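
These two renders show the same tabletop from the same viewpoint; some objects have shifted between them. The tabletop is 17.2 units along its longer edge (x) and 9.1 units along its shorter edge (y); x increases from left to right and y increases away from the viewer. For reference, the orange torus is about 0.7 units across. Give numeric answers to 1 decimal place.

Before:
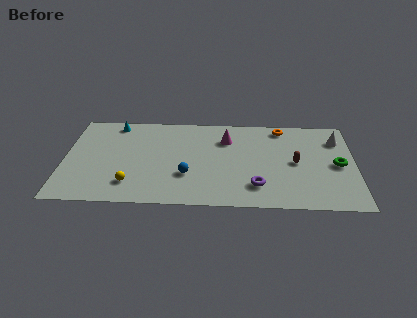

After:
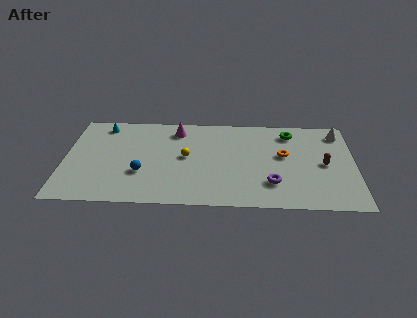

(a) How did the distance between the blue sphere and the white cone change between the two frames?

+2.8

They were about 9.7 units apart before and 12.5 after — 2.8 units further apart.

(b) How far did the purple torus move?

0.9

The purple torus was near (11.4, 2.1) before and (12.3, 2.4) after, so it travelled √(0.9² + 0.3²) ≈ 0.9 units.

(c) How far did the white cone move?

0.7

The white cone moved from about (16.2, 6.9) to (16.3, 7.6), a distance of √(0.1² + 0.7²) ≈ 0.7.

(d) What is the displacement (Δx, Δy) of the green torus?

(-2.8, 3.1)

The green torus started near (16.2, 4.4) and ended near (13.4, 7.5).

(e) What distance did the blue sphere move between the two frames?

2.7

The blue sphere was near (7.3, 3.0) before and (4.6, 3.1) after, so it travelled √(2.7² + 0.1²) ≈ 2.7 units.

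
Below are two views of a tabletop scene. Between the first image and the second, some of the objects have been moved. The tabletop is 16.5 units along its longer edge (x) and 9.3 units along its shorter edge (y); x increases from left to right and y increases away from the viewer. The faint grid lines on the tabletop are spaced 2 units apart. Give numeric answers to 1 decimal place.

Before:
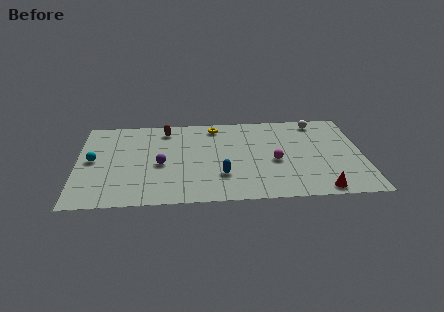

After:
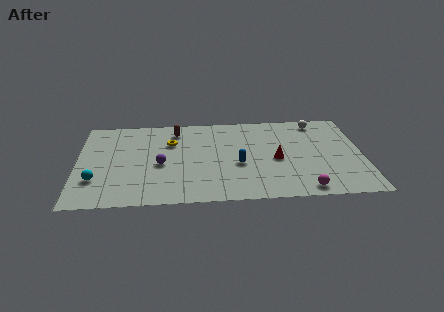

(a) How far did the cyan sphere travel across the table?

2.1

From (0.9, 4.8) to (1.1, 2.7), the cyan sphere covered √(0.2² + 2.1²) ≈ 2.1 units.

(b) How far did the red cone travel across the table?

4.1

From (13.9, 0.9) to (11.5, 4.2), the red cone covered √(2.4² + 3.3²) ≈ 4.1 units.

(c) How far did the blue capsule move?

1.5

From (8.3, 2.7) to (9.3, 3.8), the blue capsule covered √(1.0² + 1.1²) ≈ 1.5 units.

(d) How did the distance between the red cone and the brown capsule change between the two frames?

-4.4

They were about 11.2 units apart before and 6.8 after — 4.4 units closer together.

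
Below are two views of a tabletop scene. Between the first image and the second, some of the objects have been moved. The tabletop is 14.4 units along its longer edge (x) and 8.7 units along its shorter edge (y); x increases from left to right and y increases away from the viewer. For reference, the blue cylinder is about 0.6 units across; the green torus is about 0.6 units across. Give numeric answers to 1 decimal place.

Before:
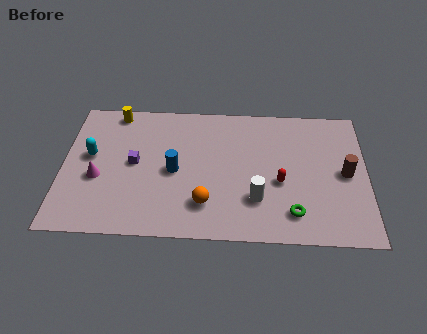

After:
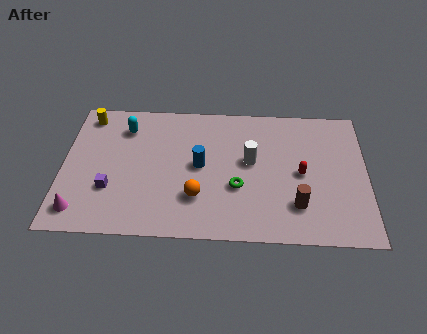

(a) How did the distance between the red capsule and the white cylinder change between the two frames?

+0.9

They were about 1.6 units apart before and 2.5 after — 0.9 units further apart.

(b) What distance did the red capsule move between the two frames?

1.2

The red capsule was near (10.3, 3.6) before and (11.3, 4.2) after, so it travelled √(1.0² + 0.6²) ≈ 1.2 units.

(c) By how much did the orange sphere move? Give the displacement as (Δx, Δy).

(-0.4, 0.4)

The orange sphere started near (6.8, 2.1) and ended near (6.4, 2.5).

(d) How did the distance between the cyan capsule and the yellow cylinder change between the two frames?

-1.2

The distance was about 3.1 in the first image and 1.9 in the second, so they moved 1.2 units closer together.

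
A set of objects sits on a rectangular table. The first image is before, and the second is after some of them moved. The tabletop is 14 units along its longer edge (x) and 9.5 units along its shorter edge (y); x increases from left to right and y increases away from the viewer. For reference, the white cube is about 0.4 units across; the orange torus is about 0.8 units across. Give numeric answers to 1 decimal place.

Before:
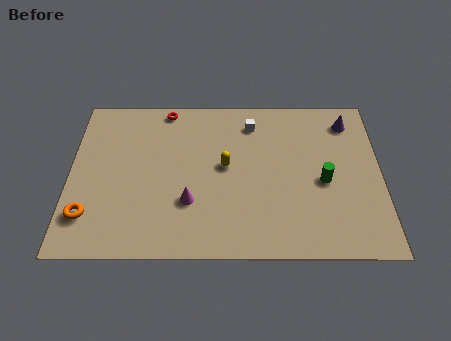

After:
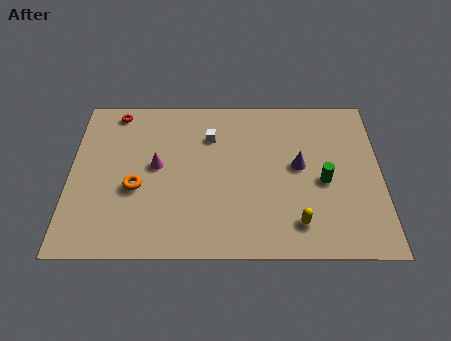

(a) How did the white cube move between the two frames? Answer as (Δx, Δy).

(-1.9, -0.8)

From the two frames, the white cube sits at roughly (8.2, 7.7) before and (6.3, 6.9) after.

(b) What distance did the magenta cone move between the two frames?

2.6

The magenta cone moved from about (5.4, 3.0) to (3.9, 5.1), a distance of √(1.5² + 2.1²) ≈ 2.6.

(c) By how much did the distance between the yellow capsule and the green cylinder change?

-1.8

Before: roughly 4.5 units apart; after: 2.7. That's 1.8 units closer together.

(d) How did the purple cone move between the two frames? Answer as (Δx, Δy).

(-2.3, -2.7)

From the two frames, the purple cone sits at roughly (12.6, 7.8) before and (10.3, 5.1) after.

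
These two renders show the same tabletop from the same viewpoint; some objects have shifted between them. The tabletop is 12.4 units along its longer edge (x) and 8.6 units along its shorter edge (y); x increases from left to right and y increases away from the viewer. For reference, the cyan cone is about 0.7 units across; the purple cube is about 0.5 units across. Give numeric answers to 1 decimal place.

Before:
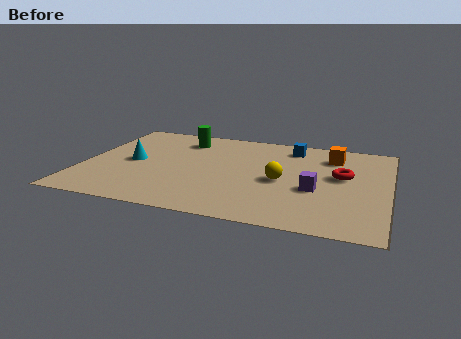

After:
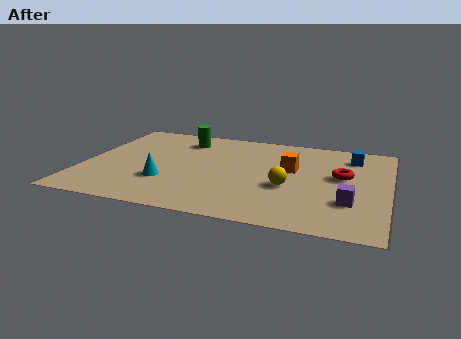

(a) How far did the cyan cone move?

2.1

The cyan cone was near (2.0, 4.2) before and (3.5, 2.7) after, so it travelled √(1.5² + 1.5²) ≈ 2.1 units.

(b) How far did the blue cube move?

2.5

From (8.3, 7.2) to (10.8, 6.9), the blue cube covered √(2.5² + 0.3²) ≈ 2.5 units.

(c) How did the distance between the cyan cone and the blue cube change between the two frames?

+1.4

Before: roughly 7.0 units apart; after: 8.4. That's 1.4 units further apart.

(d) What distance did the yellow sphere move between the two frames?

0.6

The yellow sphere moved from about (8.1, 3.9) to (8.4, 3.4), a distance of √(0.3² + 0.5²) ≈ 0.6.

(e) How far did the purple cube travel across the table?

1.6

The purple cube moved from about (9.5, 3.4) to (10.9, 2.6), a distance of √(1.4² + 0.8²) ≈ 1.6.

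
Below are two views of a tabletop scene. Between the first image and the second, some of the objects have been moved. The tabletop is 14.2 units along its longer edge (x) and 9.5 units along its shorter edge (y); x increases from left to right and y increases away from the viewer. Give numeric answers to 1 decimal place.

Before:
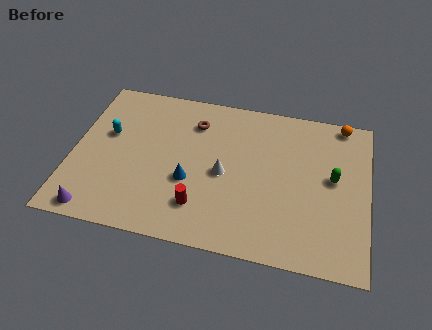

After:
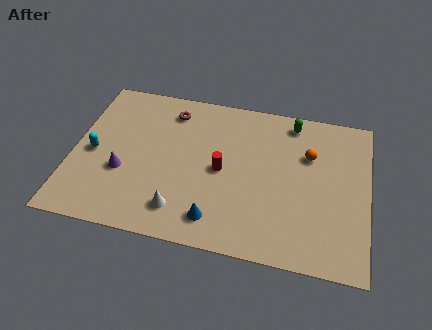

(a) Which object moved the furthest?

the green capsule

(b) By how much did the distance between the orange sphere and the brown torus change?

-0.3

They were about 7.2 units apart before and 6.9 after — 0.3 units closer together.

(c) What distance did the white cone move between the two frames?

3.2

The white cone moved from about (7.3, 4.4) to (5.4, 1.8), a distance of √(1.9² + 2.6²) ≈ 3.2.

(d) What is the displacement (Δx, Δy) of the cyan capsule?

(-0.6, -1.3)

From the two frames, the cyan capsule sits at roughly (1.6, 5.7) before and (1.0, 4.4) after.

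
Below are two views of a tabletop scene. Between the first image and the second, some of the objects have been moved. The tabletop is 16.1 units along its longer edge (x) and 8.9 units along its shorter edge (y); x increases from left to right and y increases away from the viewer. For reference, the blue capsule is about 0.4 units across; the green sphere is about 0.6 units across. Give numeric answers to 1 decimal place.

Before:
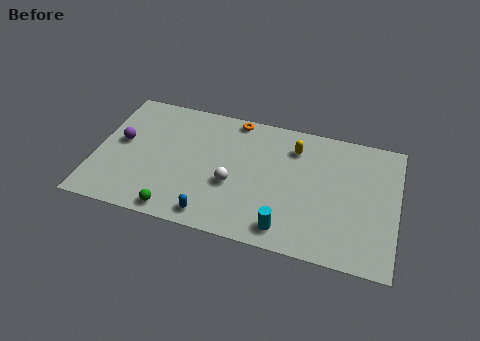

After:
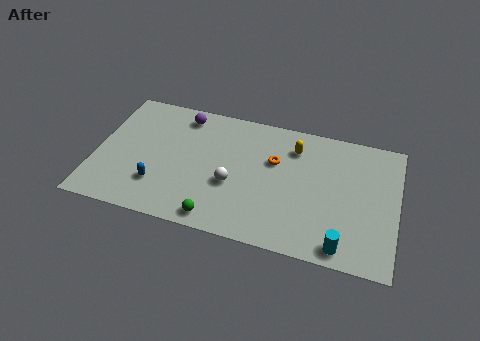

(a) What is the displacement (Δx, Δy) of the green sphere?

(2.2, 0.1)

From the two frames, the green sphere sits at roughly (4.6, 0.9) before and (6.8, 1.0) after.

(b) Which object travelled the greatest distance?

the purple sphere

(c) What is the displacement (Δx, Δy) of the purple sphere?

(3.1, 2.7)

From the two frames, the purple sphere sits at roughly (1.3, 4.9) before and (4.4, 7.6) after.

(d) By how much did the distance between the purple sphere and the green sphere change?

+1.8

Before: roughly 5.2 units apart; after: 7.0. That's 1.8 units further apart.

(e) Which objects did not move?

the white sphere and the yellow capsule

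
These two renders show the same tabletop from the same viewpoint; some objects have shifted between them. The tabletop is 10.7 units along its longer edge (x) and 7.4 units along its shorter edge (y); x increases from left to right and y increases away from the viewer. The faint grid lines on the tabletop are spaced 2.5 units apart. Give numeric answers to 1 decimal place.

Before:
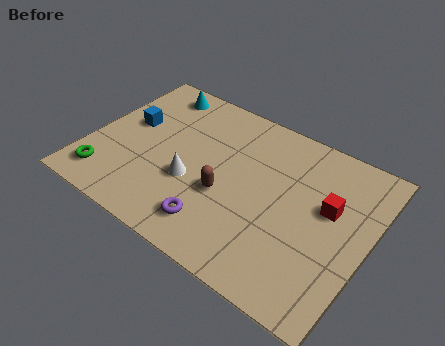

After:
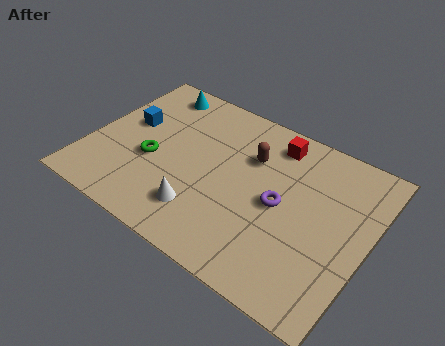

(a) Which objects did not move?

the blue cube and the cyan cone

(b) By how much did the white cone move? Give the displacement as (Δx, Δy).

(0.6, -1.1)

From the two frames, the white cone sits at roughly (4.1, 2.8) before and (4.7, 1.7) after.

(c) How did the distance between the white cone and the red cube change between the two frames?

-0.3

The distance was about 5.2 in the first image and 4.9 in the second, so they moved 0.3 units closer together.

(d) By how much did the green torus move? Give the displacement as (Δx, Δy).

(1.5, 1.7)

From the two frames, the green torus sits at roughly (1.0, 1.3) before and (2.5, 3.0) after.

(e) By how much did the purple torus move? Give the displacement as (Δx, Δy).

(2.1, 2.2)

The purple torus started near (5.3, 1.4) and ended near (7.4, 3.6).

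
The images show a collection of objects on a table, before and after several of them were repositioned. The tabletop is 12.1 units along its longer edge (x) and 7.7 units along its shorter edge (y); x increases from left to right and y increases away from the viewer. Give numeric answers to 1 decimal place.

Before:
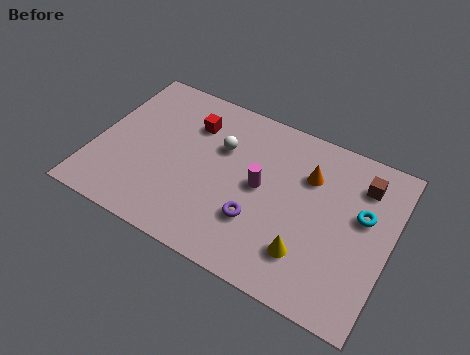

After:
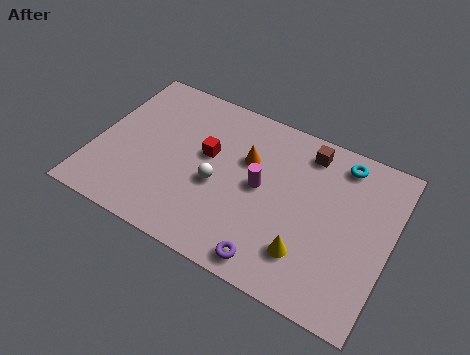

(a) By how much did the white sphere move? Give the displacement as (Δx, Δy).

(0.1, -1.8)

The white sphere started near (5.0, 5.1) and ended near (5.1, 3.3).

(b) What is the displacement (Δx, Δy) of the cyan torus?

(-1.1, 2.0)

The cyan torus was at about (10.9, 4.6) and moved to about (9.8, 6.6).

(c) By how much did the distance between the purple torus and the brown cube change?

+0.4

They were about 5.2 units apart before and 5.6 after — 0.4 units further apart.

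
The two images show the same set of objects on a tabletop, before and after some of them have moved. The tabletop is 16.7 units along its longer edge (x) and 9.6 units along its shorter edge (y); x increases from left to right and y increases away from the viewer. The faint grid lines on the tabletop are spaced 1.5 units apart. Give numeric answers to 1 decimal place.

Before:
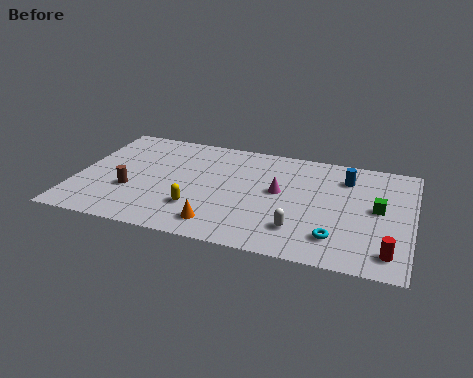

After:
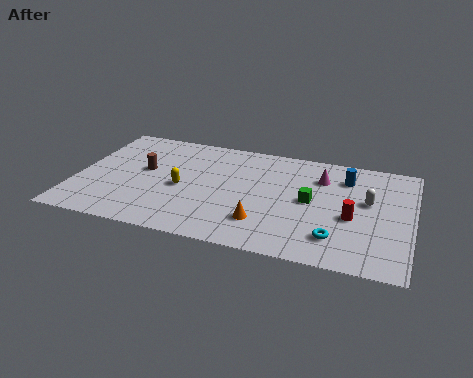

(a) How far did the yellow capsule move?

1.8

The yellow capsule moved from about (6.2, 2.7) to (5.3, 4.3), a distance of √(0.9² + 1.6²) ≈ 1.8.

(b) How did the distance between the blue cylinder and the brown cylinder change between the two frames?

-1.0

Before: roughly 11.2 units apart; after: 10.2. That's 1.0 units closer together.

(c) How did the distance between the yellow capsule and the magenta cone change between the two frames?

+2.7

They were about 4.7 units apart before and 7.4 after — 2.7 units further apart.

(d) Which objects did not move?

the cyan torus and the blue cylinder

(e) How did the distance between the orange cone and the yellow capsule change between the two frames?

+3.0

Before: roughly 1.6 units apart; after: 4.6. That's 3.0 units further apart.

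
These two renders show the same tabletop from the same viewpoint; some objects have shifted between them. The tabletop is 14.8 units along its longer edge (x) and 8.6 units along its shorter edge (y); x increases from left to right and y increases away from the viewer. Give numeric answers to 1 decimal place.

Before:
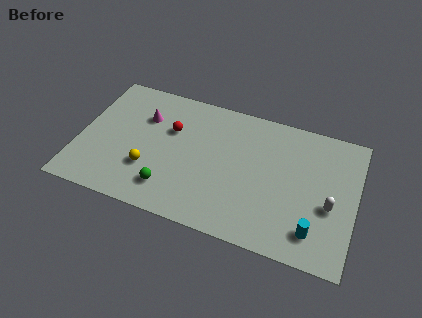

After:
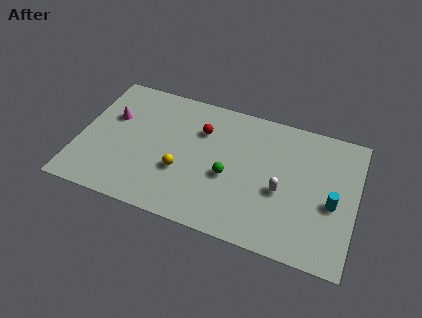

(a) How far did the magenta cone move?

1.8

The magenta cone was near (3.3, 6.0) before and (1.6, 5.5) after, so it travelled √(1.7² + 0.5²) ≈ 1.8 units.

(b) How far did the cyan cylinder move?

2.2

From (12.8, 1.7) to (13.6, 3.7), the cyan cylinder covered √(0.8² + 2.0²) ≈ 2.2 units.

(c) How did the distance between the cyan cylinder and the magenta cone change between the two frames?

+1.7

Before: roughly 10.4 units apart; after: 12.1. That's 1.7 units further apart.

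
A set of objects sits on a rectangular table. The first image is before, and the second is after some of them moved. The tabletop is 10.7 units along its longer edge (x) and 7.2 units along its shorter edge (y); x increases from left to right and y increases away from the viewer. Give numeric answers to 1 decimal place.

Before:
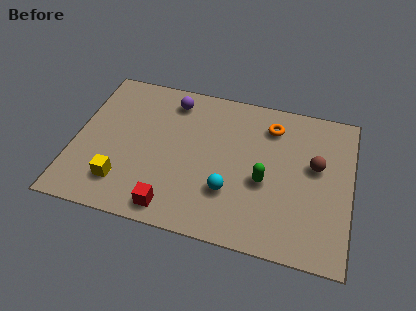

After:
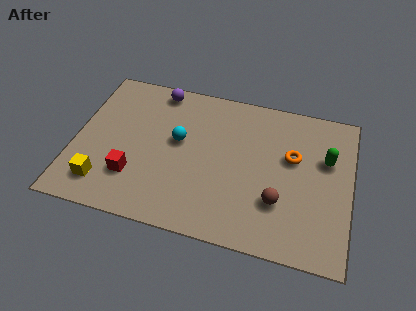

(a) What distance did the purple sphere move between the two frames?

0.7

The purple sphere moved from about (3.6, 6.0) to (3.0, 6.4), a distance of √(0.6² + 0.4²) ≈ 0.7.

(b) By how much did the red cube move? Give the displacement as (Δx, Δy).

(-1.6, 1.1)

The red cube was at about (4.0, 0.9) and moved to about (2.4, 2.0).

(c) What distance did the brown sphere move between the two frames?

2.4

From (9.3, 4.2) to (8.0, 2.2), the brown sphere covered √(1.3² + 2.0²) ≈ 2.4 units.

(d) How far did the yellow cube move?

0.7

The yellow cube moved from about (2.0, 1.6) to (1.3, 1.4), a distance of √(0.7² + 0.2²) ≈ 0.7.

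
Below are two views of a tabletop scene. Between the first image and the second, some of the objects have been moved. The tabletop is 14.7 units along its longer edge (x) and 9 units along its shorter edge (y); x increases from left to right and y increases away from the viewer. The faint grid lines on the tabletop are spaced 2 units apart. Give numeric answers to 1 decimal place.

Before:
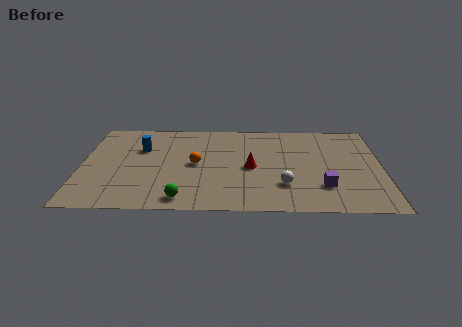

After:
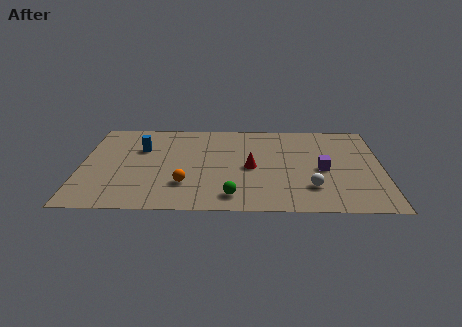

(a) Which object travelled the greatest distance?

the green sphere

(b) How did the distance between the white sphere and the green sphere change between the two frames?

-1.2

They were about 5.1 units apart before and 3.9 after — 1.2 units closer together.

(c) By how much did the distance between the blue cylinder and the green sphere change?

+1.1

They were about 5.3 units apart before and 6.4 after — 1.1 units further apart.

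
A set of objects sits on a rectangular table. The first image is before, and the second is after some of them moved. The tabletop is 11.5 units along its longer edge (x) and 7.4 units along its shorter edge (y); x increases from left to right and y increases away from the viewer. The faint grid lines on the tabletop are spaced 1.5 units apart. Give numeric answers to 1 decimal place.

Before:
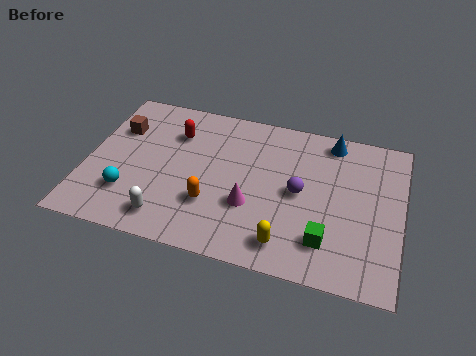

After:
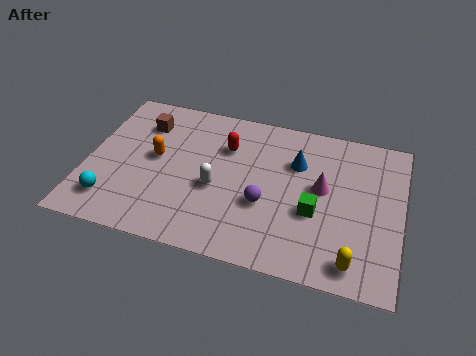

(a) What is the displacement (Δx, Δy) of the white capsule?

(1.6, 1.9)

The white capsule started near (3.2, 1.2) and ended near (4.8, 3.1).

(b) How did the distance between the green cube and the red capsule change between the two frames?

-2.8

They were about 6.9 units apart before and 4.1 after — 2.8 units closer together.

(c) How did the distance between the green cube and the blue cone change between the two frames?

-2.5

Before: roughly 4.8 units apart; after: 2.3. That's 2.5 units closer together.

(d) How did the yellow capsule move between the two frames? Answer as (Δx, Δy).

(2.4, -0.2)

The yellow capsule was at about (7.5, 1.2) and moved to about (9.9, 1.0).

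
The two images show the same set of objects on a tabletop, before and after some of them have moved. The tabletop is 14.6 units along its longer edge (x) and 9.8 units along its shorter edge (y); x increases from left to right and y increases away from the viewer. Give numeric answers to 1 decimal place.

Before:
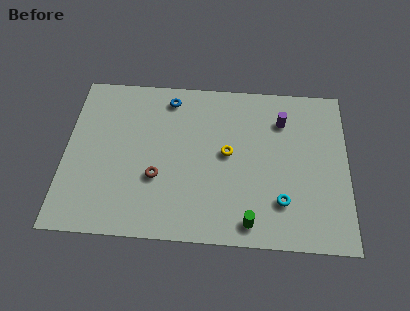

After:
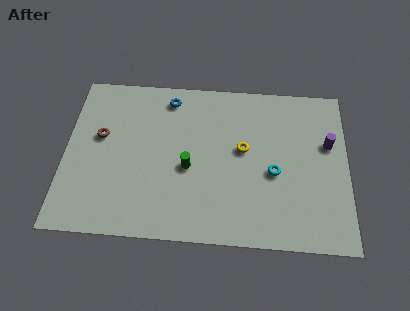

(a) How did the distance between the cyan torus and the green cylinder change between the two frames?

+2.3

Before: roughly 2.1 units apart; after: 4.4. That's 2.3 units further apart.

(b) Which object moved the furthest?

the green cylinder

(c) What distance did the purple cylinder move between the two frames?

2.7

The purple cylinder moved from about (11.2, 7.4) to (13.6, 6.1), a distance of √(2.4² + 1.3²) ≈ 2.7.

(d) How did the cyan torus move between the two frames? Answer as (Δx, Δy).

(-0.4, 1.7)

The cyan torus was at about (11.2, 2.5) and moved to about (10.8, 4.2).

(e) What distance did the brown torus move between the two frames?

3.8

From (4.8, 3.5) to (1.8, 5.8), the brown torus covered √(3.0² + 2.3²) ≈ 3.8 units.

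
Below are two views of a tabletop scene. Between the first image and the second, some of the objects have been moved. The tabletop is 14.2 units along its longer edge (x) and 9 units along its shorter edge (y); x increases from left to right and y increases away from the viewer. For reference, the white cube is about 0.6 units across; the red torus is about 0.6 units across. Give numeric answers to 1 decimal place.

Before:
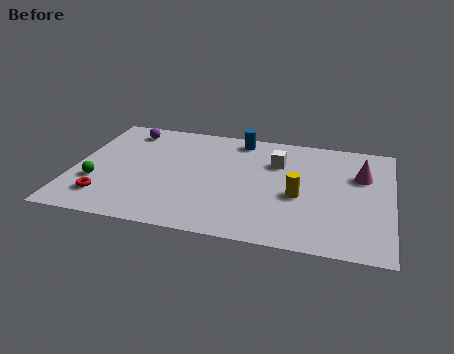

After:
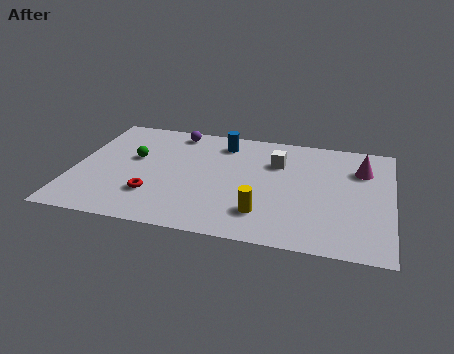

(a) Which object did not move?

the white cube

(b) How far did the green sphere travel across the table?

2.7

The green sphere moved from about (1.1, 3.0) to (2.6, 5.3), a distance of √(1.5² + 2.3²) ≈ 2.7.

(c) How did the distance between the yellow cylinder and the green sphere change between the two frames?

-2.2

They were about 9.0 units apart before and 6.8 after — 2.2 units closer together.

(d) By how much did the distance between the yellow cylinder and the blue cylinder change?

+0.7

The distance was about 5.0 in the first image and 5.7 in the second, so they moved 0.7 units further apart.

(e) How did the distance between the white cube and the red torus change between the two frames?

-2.1

The distance was about 8.6 in the first image and 6.5 in the second, so they moved 2.1 units closer together.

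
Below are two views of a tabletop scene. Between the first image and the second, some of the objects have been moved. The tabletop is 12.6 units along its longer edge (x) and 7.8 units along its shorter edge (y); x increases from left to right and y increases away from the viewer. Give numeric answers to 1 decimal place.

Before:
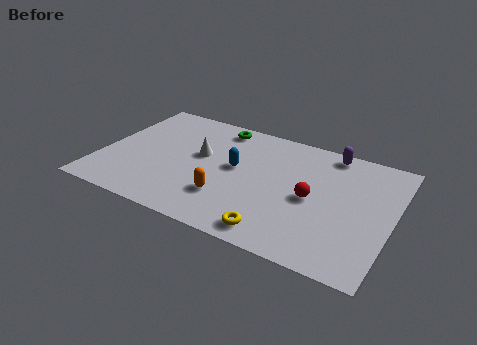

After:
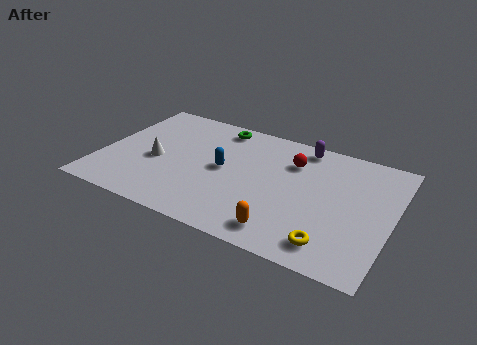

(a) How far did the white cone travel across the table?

2.1

The white cone moved from about (4.2, 4.5) to (2.4, 3.4), a distance of √(1.8² + 1.1²) ≈ 2.1.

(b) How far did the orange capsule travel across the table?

2.8

The orange capsule moved from about (5.7, 2.2) to (8.3, 1.2), a distance of √(2.6² + 1.0²) ≈ 2.8.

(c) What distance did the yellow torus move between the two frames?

2.3

From (8.0, 1.0) to (10.3, 1.3), the yellow torus covered √(2.3² + 0.3²) ≈ 2.3 units.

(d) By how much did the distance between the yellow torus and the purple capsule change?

-0.3

They were about 6.2 units apart before and 5.9 after — 0.3 units closer together.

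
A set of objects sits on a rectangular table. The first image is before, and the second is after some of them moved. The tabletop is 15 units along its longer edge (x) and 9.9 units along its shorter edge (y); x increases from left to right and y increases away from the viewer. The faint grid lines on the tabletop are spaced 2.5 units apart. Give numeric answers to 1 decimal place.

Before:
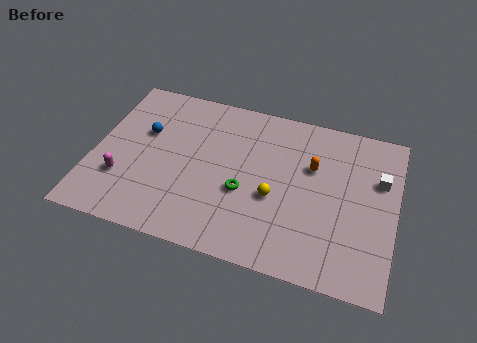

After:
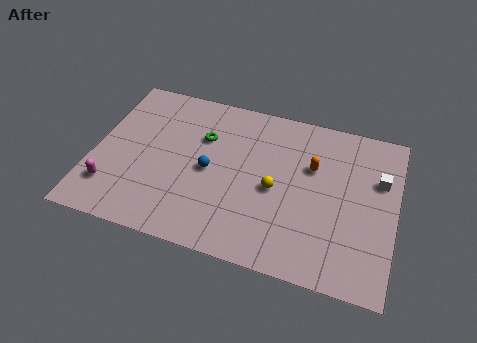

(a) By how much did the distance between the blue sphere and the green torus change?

-3.6

The distance was about 5.7 in the first image and 2.1 in the second, so they moved 3.6 units closer together.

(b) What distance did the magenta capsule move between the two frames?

0.9

The magenta capsule moved from about (1.6, 3.0) to (1.1, 2.3), a distance of √(0.5² + 0.7²) ≈ 0.9.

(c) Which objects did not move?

the white cube and the orange capsule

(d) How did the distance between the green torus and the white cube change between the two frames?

+1.8

They were about 7.0 units apart before and 8.8 after — 1.8 units further apart.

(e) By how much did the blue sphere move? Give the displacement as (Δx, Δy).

(3.4, -1.5)

The blue sphere started near (2.4, 6.2) and ended near (5.8, 4.7).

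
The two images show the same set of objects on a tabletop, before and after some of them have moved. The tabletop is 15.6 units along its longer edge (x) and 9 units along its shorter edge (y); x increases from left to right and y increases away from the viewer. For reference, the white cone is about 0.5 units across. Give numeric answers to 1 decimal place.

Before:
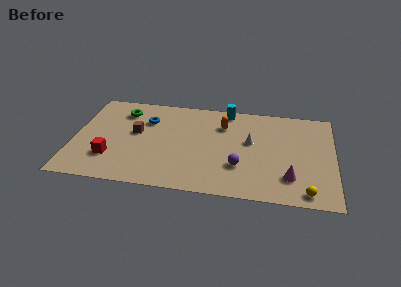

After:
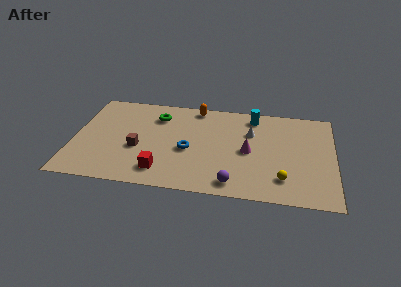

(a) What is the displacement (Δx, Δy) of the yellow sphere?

(-1.4, 1.0)

From the two frames, the yellow sphere sits at roughly (14.0, 1.0) before and (12.6, 2.0) after.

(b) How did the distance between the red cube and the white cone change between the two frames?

-1.9

Before: roughly 8.7 units apart; after: 6.8. That's 1.9 units closer together.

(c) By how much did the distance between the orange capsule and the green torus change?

-3.5

The distance was about 6.1 in the first image and 2.6 in the second, so they moved 3.5 units closer together.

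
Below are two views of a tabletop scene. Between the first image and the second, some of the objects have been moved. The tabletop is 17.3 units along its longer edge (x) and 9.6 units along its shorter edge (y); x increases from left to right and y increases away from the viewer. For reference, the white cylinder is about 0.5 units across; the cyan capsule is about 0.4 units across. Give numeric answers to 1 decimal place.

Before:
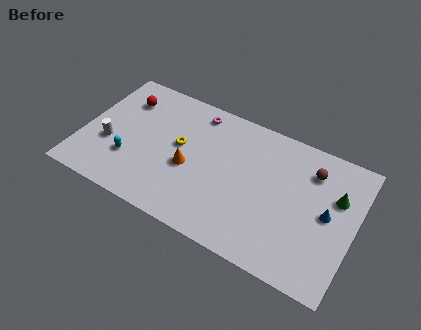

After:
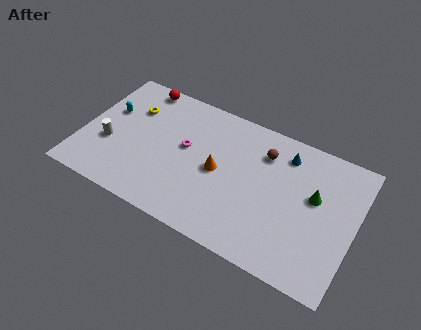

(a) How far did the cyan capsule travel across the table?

3.5

From (3.2, 3.0) to (1.4, 6.0), the cyan capsule covered √(1.8² + 3.0²) ≈ 3.5 units.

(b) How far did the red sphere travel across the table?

1.6

The red sphere moved from about (2.2, 7.3) to (3.0, 8.7), a distance of √(0.8² + 1.4²) ≈ 1.6.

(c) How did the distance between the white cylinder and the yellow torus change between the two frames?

-1.3

The distance was about 4.7 in the first image and 3.4 in the second, so they moved 1.3 units closer together.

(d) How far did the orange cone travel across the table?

1.9

The orange cone moved from about (6.9, 4.1) to (8.7, 4.7), a distance of √(1.8² + 0.6²) ≈ 1.9.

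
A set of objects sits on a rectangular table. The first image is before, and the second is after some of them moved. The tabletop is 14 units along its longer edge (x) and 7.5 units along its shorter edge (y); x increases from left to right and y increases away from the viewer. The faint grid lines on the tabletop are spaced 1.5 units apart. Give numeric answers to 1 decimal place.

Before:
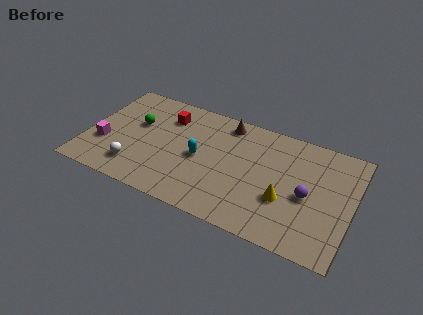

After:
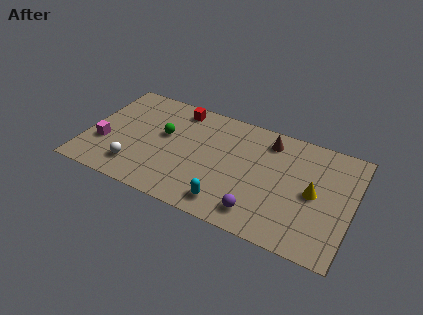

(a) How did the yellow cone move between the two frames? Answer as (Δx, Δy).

(1.4, 1.0)

The yellow cone was at about (10.6, 2.7) and moved to about (12.0, 3.7).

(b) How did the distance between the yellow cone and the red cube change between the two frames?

+0.8

Before: roughly 7.2 units apart; after: 8.0. That's 0.8 units further apart.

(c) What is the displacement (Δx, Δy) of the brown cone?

(2.3, -0.3)

From the two frames, the brown cone sits at roughly (7.1, 6.5) before and (9.4, 6.2) after.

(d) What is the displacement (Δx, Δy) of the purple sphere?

(-2.3, -2.1)

The purple sphere started near (11.7, 3.4) and ended near (9.4, 1.3).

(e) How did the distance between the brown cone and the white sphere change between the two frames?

+1.5

The distance was about 6.5 in the first image and 8.0 in the second, so they moved 1.5 units further apart.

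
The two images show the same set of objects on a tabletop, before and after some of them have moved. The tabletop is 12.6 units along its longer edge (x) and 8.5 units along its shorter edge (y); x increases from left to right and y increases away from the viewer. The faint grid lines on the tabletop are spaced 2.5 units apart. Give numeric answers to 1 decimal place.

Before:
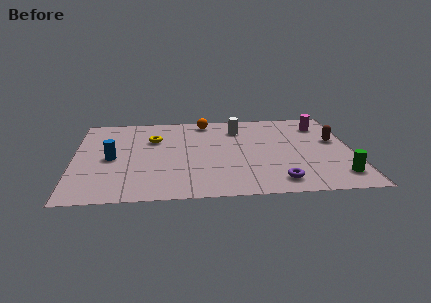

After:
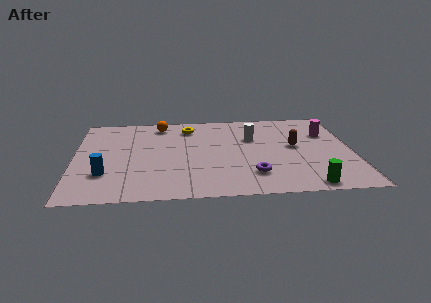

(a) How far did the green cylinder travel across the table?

1.6

From (11.8, 1.6) to (10.4, 0.8), the green cylinder covered √(1.4² + 0.8²) ≈ 1.6 units.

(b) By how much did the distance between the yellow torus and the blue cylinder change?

+3.2

The distance was about 2.6 in the first image and 5.8 in the second, so they moved 3.2 units further apart.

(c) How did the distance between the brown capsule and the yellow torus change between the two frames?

-2.9

Before: roughly 8.2 units apart; after: 5.3. That's 2.9 units closer together.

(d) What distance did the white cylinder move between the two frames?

1.2

From (7.5, 6.6) to (8.1, 5.6), the white cylinder covered √(0.6² + 1.0²) ≈ 1.2 units.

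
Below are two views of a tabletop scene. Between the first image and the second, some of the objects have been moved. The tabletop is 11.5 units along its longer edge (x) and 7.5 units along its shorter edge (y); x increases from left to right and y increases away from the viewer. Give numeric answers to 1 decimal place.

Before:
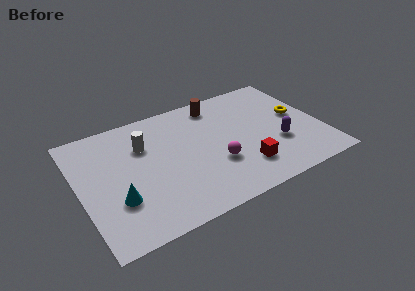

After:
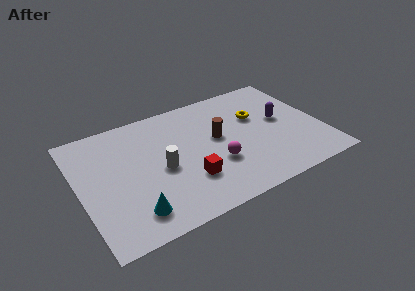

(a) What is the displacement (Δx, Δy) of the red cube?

(-2.6, 0.4)

The red cube was at about (7.5, 1.8) and moved to about (4.9, 2.2).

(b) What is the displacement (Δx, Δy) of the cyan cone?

(0.6, -1.0)

From the two frames, the cyan cone sits at roughly (1.6, 2.4) before and (2.2, 1.4) after.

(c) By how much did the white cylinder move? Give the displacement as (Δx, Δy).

(0.6, -1.8)

The white cylinder started near (3.2, 5.2) and ended near (3.8, 3.4).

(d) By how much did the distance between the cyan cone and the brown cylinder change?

-1.4

The distance was about 6.6 in the first image and 5.2 in the second, so they moved 1.4 units closer together.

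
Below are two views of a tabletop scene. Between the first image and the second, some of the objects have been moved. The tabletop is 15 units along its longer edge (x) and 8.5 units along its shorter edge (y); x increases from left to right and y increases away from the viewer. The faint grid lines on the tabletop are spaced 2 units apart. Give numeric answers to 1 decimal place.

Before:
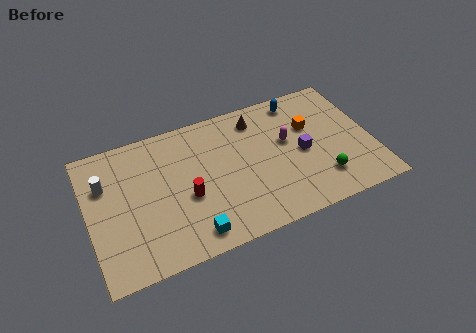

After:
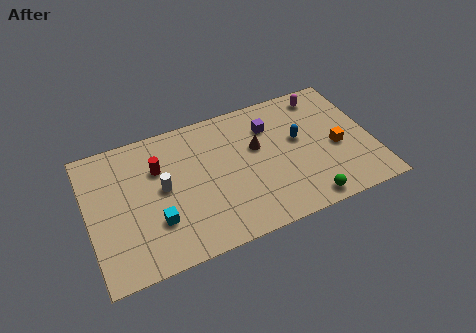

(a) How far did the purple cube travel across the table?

2.7

The purple cube was near (11.3, 4.0) before and (9.8, 6.3) after, so it travelled √(1.5² + 2.3²) ≈ 2.7 units.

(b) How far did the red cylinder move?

2.6

The red cylinder was near (5.1, 3.5) before and (3.8, 5.8) after, so it travelled √(1.3² + 2.3²) ≈ 2.6 units.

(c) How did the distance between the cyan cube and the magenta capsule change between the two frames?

+3.8

They were about 6.7 units apart before and 10.5 after — 3.8 units further apart.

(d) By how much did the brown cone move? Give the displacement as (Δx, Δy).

(-0.2, -1.8)

From the two frames, the brown cone sits at roughly (9.2, 7.0) before and (9.0, 5.2) after.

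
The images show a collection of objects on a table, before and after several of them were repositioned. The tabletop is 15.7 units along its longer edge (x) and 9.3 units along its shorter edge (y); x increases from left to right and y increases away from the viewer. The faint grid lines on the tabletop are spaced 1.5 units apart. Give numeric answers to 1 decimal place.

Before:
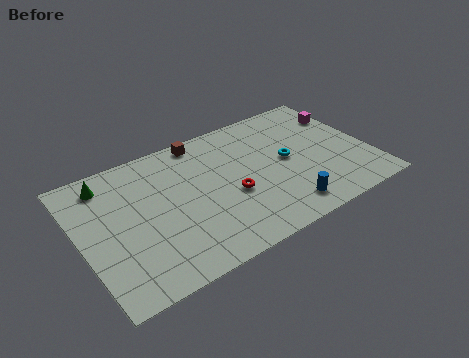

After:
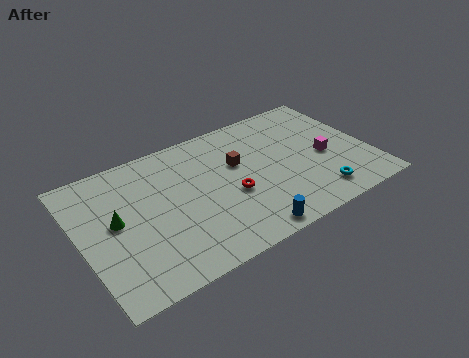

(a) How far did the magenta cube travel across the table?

3.1

The magenta cube was near (14.9, 6.8) before and (13.3, 4.1) after, so it travelled √(1.6² + 2.7²) ≈ 3.1 units.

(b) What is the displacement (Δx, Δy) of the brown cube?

(1.6, -2.6)

The brown cube started near (7.1, 8.4) and ended near (8.7, 5.8).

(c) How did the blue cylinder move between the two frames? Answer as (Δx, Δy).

(-2.2, -0.6)

The blue cylinder started near (10.5, 1.5) and ended near (8.3, 0.9).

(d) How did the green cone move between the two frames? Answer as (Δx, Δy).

(0.1, -2.8)

From the two frames, the green cone sits at roughly (1.8, 7.8) before and (1.9, 5.0) after.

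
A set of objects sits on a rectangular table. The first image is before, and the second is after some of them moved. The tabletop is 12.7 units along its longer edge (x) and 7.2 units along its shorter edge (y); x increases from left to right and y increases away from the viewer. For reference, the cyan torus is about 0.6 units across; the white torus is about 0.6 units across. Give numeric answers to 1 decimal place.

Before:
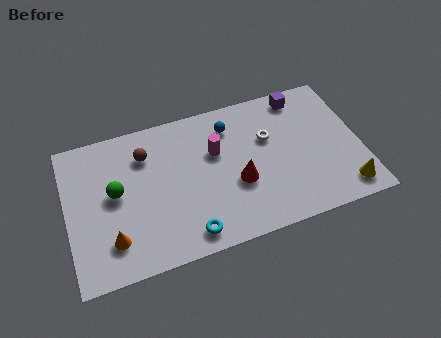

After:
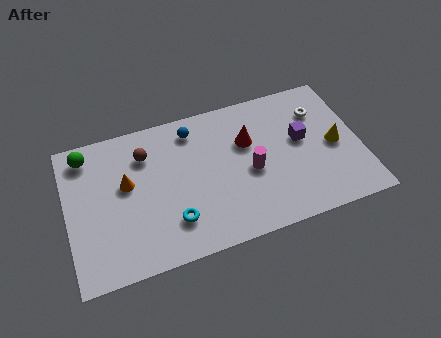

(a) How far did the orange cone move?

2.6

The orange cone moved from about (1.8, 1.7) to (2.6, 4.2), a distance of √(0.8² + 2.5²) ≈ 2.6.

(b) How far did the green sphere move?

2.5

The green sphere moved from about (2.1, 3.9) to (1.0, 6.1), a distance of √(1.1² + 2.2²) ≈ 2.5.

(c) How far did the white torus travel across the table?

2.4

From (8.8, 4.6) to (11.1, 5.3), the white torus covered √(2.3² + 0.7²) ≈ 2.4 units.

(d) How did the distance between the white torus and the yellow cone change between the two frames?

-2.6

The distance was about 4.6 in the first image and 2.0 in the second, so they moved 2.6 units closer together.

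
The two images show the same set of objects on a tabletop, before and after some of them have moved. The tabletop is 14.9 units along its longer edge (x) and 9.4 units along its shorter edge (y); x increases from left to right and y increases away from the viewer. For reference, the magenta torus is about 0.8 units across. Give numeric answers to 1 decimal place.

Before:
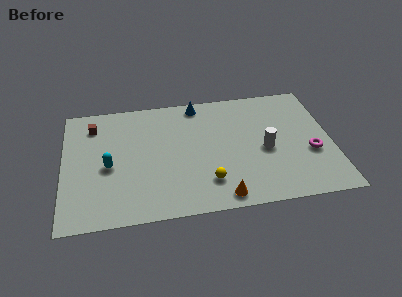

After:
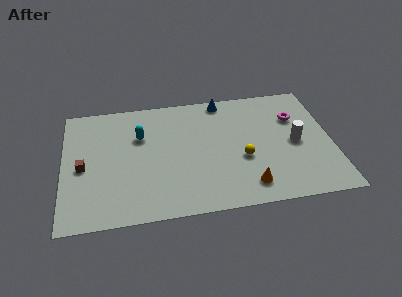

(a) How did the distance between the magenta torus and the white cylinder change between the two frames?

-0.6

Before: roughly 2.6 units apart; after: 2.0. That's 0.6 units closer together.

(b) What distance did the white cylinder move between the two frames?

1.7

From (11.2, 4.2) to (12.9, 4.5), the white cylinder covered √(1.7² + 0.3²) ≈ 1.7 units.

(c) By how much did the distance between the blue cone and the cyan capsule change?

-1.4

Before: roughly 6.6 units apart; after: 5.2. That's 1.4 units closer together.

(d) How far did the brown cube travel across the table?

3.3

From (1.7, 7.5) to (1.1, 4.3), the brown cube covered √(0.6² + 3.2²) ≈ 3.3 units.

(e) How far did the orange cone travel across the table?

1.6

The orange cone was near (8.6, 1.0) before and (10.1, 1.6) after, so it travelled √(1.5² + 0.6²) ≈ 1.6 units.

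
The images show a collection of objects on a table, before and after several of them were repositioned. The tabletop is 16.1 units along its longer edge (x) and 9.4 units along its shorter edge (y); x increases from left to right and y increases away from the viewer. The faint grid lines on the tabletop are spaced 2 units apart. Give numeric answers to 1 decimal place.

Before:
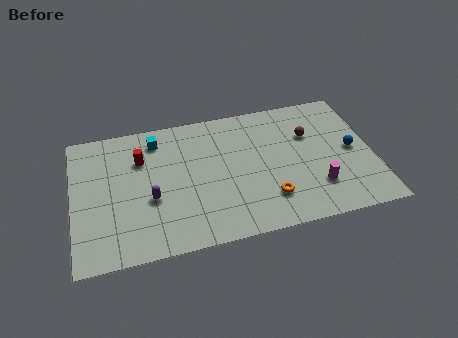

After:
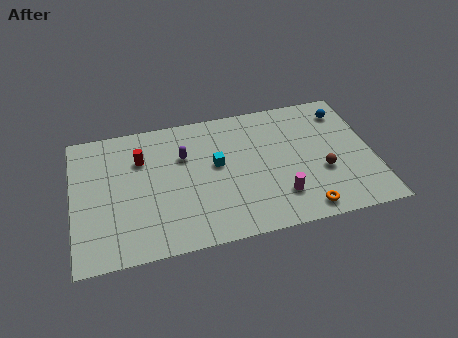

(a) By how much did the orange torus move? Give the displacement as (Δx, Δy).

(1.8, -1.2)

The orange torus started near (10.3, 2.3) and ended near (12.1, 1.1).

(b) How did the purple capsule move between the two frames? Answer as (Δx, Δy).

(1.9, 2.6)

From the two frames, the purple capsule sits at roughly (4.1, 3.7) before and (6.0, 6.3) after.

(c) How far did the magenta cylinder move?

2.0

From (12.9, 2.5) to (10.9, 2.3), the magenta cylinder covered √(2.0² + 0.2²) ≈ 2.0 units.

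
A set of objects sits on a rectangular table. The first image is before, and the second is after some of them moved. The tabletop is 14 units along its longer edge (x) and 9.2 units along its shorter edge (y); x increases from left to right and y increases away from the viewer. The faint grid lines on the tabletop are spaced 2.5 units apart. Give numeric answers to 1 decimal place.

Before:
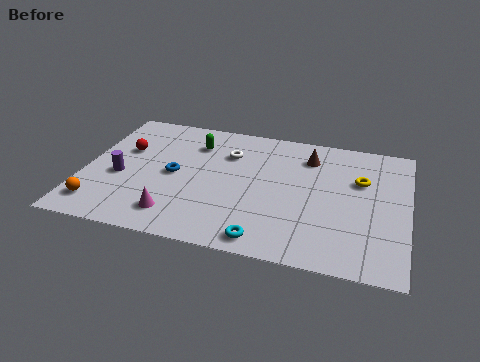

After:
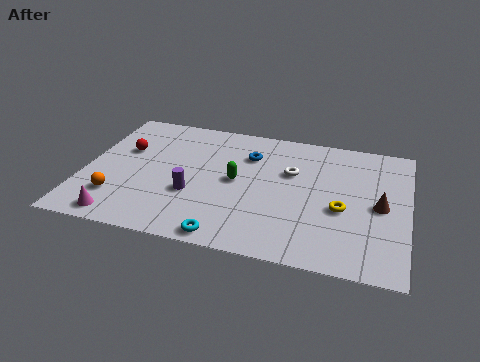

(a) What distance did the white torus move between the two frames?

2.9

From (6.1, 6.6) to (8.9, 5.9), the white torus covered √(2.8² + 0.7²) ≈ 2.9 units.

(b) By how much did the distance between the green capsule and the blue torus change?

-0.6

The distance was about 2.6 in the first image and 2.0 in the second, so they moved 0.6 units closer together.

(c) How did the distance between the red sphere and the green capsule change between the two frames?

+1.9

Before: roughly 3.2 units apart; after: 5.1. That's 1.9 units further apart.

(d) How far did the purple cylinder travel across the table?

3.2

From (1.6, 3.8) to (4.8, 3.3), the purple cylinder covered √(3.2² + 0.5²) ≈ 3.2 units.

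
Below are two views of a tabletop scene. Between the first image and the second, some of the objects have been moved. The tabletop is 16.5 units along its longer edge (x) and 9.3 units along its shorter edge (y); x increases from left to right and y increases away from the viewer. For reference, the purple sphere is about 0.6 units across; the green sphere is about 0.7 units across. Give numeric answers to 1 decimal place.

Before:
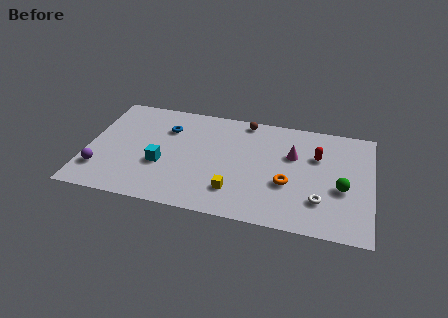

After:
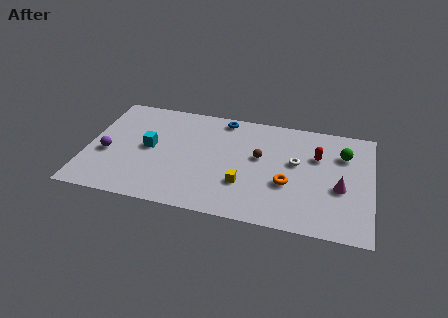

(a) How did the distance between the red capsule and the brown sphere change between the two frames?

-1.4

They were about 4.8 units apart before and 3.4 after — 1.4 units closer together.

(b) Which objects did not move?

the orange torus and the red capsule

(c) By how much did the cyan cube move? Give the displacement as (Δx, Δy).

(-0.8, 1.3)

The cyan cube started near (4.4, 3.5) and ended near (3.6, 4.8).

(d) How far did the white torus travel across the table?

3.3

The white torus was near (13.6, 2.5) before and (12.1, 5.4) after, so it travelled √(1.5² + 2.9²) ≈ 3.3 units.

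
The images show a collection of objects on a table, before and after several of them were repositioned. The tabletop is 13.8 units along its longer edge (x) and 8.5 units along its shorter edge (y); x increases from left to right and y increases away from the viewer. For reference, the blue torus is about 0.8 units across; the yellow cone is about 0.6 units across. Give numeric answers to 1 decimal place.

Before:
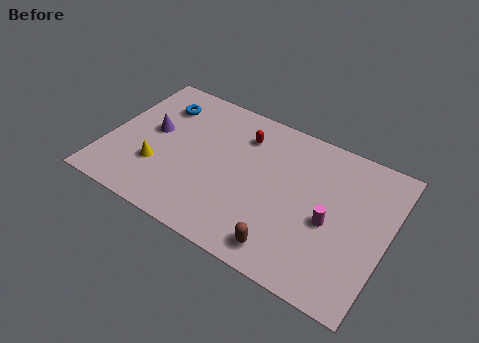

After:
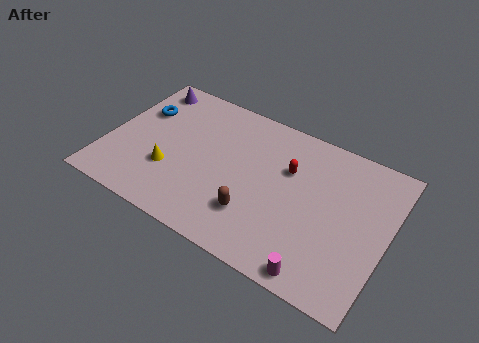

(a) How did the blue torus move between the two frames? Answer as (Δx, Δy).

(-0.9, -0.8)

The blue torus started near (2.2, 6.5) and ended near (1.3, 5.7).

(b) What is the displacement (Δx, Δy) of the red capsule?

(2.4, -0.9)

From the two frames, the red capsule sits at roughly (6.4, 6.5) before and (8.8, 5.6) after.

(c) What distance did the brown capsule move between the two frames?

2.0

The brown capsule was near (9.3, 1.2) before and (7.6, 2.3) after, so it travelled √(1.7² + 1.1²) ≈ 2.0 units.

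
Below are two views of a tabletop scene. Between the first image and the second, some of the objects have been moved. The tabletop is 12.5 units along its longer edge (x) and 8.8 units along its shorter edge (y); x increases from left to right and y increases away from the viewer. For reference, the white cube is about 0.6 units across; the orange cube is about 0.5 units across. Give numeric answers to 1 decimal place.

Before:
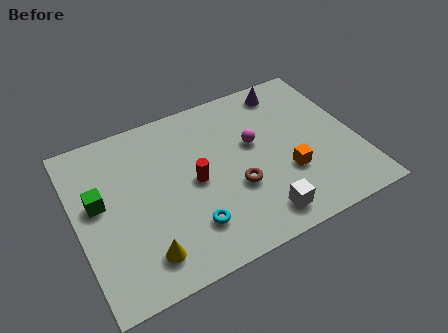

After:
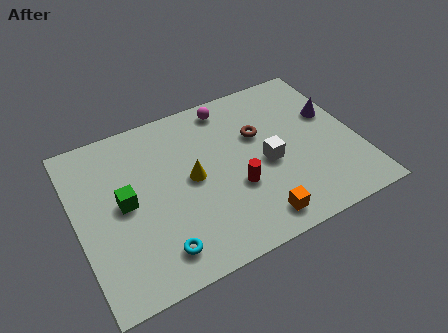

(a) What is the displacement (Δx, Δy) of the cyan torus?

(-1.5, -0.6)

The cyan torus started near (4.7, 2.1) and ended near (3.2, 1.5).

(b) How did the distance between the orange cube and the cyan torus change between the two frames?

-0.3

The distance was about 4.6 in the first image and 4.3 in the second, so they moved 0.3 units closer together.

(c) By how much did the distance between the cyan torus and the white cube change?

+2.6

The distance was about 3.1 in the first image and 5.7 in the second, so they moved 2.6 units further apart.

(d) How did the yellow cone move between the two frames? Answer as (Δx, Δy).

(2.5, 2.9)

From the two frames, the yellow cone sits at roughly (2.6, 1.6) before and (5.1, 4.5) after.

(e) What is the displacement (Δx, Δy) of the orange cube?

(-1.7, -1.8)

From the two frames, the orange cube sits at roughly (9.2, 3.0) before and (7.5, 1.2) after.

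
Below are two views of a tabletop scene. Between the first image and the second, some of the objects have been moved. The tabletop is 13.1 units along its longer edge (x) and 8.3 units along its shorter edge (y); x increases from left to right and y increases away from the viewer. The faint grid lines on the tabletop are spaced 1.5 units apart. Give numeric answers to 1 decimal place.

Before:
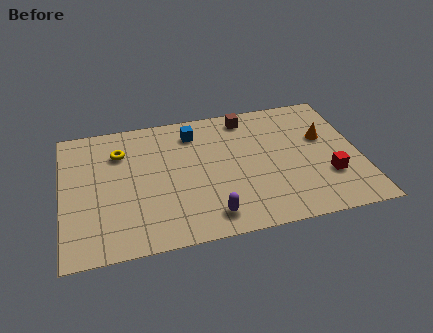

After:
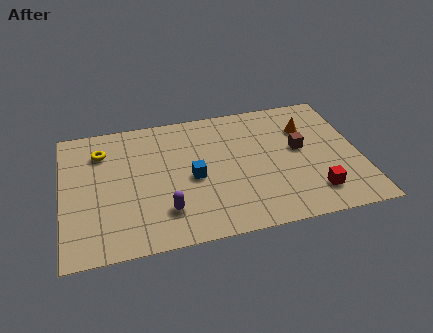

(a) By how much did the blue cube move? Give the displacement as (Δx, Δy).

(-0.2, -2.9)

The blue cube started near (5.9, 6.7) and ended near (5.7, 3.8).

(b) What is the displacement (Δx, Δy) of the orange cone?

(-0.7, 0.8)

The orange cone was at about (11.6, 5.1) and moved to about (10.9, 5.9).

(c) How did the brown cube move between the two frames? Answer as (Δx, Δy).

(2.2, -2.6)

The brown cube was at about (8.3, 7.2) and moved to about (10.5, 4.6).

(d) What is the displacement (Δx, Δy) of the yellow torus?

(-0.8, 0.2)

The yellow torus was at about (2.6, 6.1) and moved to about (1.8, 6.3).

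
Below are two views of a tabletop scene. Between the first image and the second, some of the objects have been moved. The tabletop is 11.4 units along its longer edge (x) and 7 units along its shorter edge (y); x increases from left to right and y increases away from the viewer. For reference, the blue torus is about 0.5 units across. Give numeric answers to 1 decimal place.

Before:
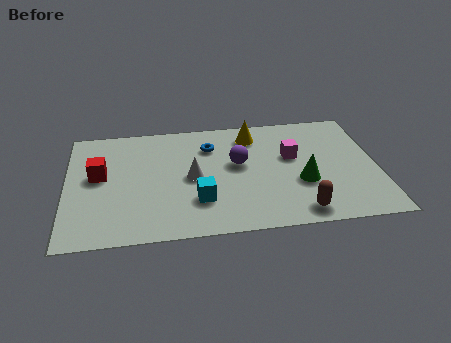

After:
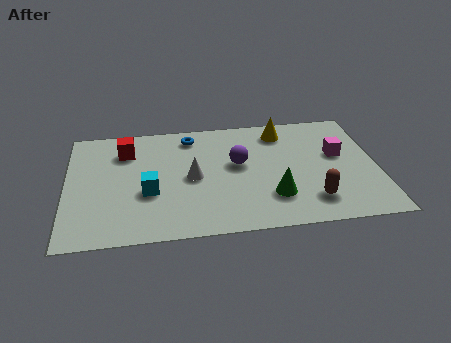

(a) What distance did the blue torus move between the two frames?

1.0

From (5.3, 5.2) to (4.6, 5.9), the blue torus covered √(0.7² + 0.7²) ≈ 1.0 units.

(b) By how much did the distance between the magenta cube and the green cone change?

+1.7

The distance was about 1.6 in the first image and 3.3 in the second, so they moved 1.7 units further apart.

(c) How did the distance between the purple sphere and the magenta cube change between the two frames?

+1.7

They were about 2.0 units apart before and 3.7 after — 1.7 units further apart.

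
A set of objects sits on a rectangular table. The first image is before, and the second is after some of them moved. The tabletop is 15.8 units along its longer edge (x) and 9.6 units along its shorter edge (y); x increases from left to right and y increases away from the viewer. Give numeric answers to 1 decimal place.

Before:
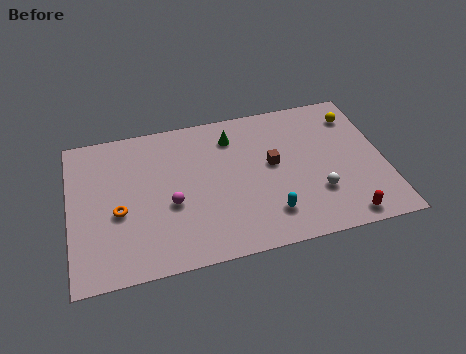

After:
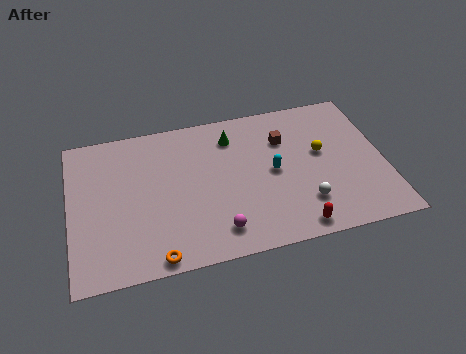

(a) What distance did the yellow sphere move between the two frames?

2.8

The yellow sphere was near (14.6, 7.6) before and (12.7, 5.5) after, so it travelled √(1.9² + 2.1²) ≈ 2.8 units.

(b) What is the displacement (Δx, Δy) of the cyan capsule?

(0.4, 2.7)

The cyan capsule was at about (9.8, 2.1) and moved to about (10.2, 4.8).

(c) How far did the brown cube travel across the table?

1.7

From (10.2, 5.3) to (10.9, 6.8), the brown cube covered √(0.7² + 1.5²) ≈ 1.7 units.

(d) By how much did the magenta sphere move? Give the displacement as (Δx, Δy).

(2.2, -2.2)

The magenta sphere was at about (5.0, 3.9) and moved to about (7.2, 1.7).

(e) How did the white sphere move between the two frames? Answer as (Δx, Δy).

(-0.7, -0.5)

The white sphere was at about (12.3, 2.9) and moved to about (11.6, 2.4).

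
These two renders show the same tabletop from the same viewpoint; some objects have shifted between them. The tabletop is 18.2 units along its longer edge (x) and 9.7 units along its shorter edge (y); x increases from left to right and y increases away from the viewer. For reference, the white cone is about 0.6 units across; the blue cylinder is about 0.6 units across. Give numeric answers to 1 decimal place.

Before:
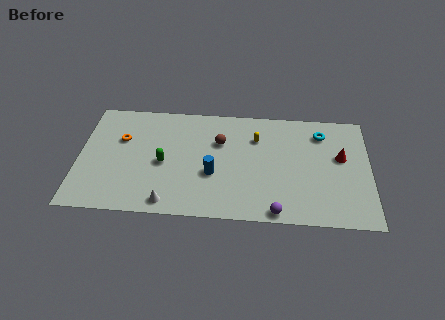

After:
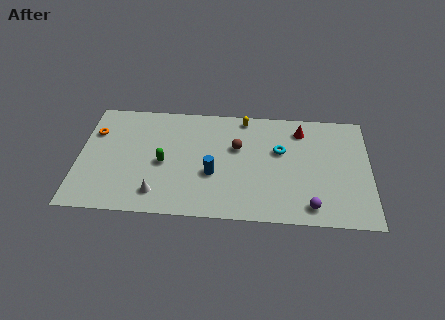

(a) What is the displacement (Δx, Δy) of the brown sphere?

(1.1, -0.4)

The brown sphere was at about (8.8, 6.5) and moved to about (9.9, 6.1).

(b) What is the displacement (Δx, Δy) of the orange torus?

(-1.7, 0.5)

The orange torus was at about (2.6, 6.3) and moved to about (0.9, 6.8).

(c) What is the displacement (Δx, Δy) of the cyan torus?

(-2.6, -1.7)

The cyan torus was at about (15.2, 7.7) and moved to about (12.6, 6.0).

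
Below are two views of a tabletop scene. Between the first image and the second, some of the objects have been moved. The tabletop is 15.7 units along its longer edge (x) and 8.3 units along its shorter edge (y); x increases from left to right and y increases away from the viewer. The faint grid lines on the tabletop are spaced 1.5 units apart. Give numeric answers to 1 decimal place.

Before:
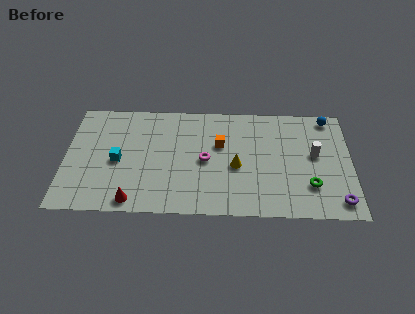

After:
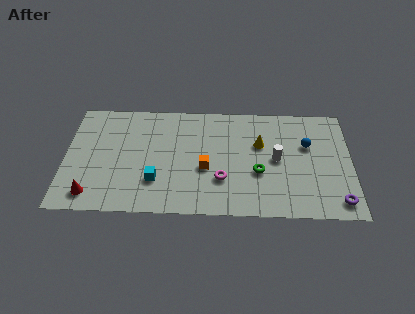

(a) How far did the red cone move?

2.3

From (3.8, 0.9) to (1.5, 1.3), the red cone covered √(2.3² + 0.4²) ≈ 2.3 units.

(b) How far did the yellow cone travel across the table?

2.1

The yellow cone was near (9.4, 3.6) before and (10.7, 5.3) after, so it travelled √(1.3² + 1.7²) ≈ 2.1 units.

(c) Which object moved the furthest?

the green torus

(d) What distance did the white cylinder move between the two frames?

2.1

The white cylinder moved from about (13.7, 4.6) to (11.6, 4.2), a distance of √(2.1² + 0.4²) ≈ 2.1.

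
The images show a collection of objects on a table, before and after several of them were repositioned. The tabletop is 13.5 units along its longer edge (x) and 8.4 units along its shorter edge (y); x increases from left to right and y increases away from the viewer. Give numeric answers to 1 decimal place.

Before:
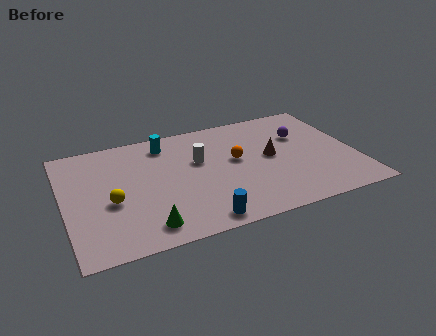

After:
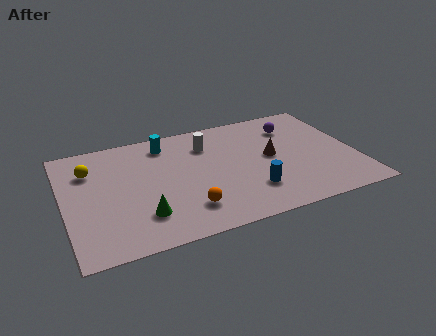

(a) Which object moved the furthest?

the orange sphere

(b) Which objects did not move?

the cyan cylinder and the brown cone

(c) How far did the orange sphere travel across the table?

3.8

The orange sphere moved from about (8.0, 4.7) to (5.4, 1.9), a distance of √(2.6² + 2.8²) ≈ 3.8.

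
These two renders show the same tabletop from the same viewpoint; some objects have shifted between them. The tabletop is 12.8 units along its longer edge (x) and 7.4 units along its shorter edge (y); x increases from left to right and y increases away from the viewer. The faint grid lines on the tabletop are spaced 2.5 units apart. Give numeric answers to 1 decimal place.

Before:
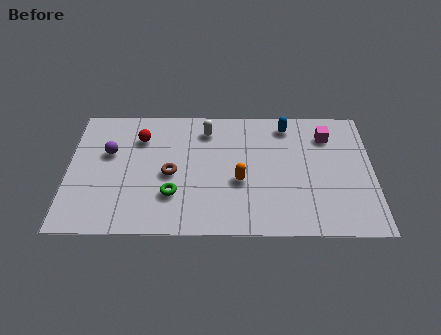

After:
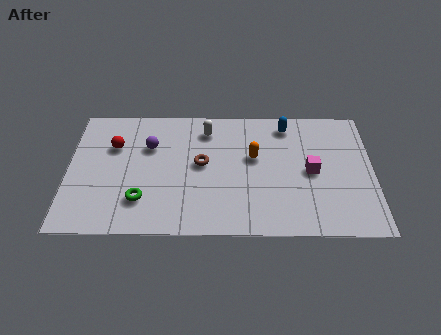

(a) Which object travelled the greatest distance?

the magenta cube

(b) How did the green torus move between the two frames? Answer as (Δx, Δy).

(-1.3, -0.3)

From the two frames, the green torus sits at roughly (4.4, 2.2) before and (3.1, 1.9) after.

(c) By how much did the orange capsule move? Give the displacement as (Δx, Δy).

(0.6, 1.4)

The orange capsule started near (7.2, 3.0) and ended near (7.8, 4.4).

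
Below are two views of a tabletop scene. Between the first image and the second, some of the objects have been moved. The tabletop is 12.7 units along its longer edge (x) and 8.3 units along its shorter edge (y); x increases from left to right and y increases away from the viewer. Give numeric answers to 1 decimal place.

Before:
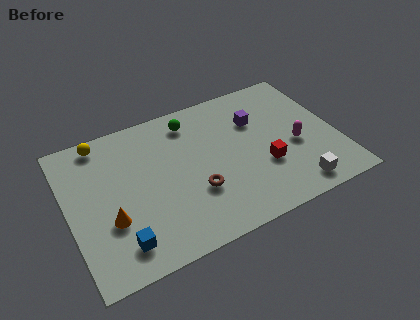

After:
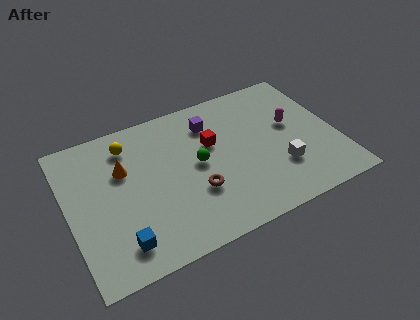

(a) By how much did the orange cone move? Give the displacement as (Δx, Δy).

(0.9, 2.5)

From the two frames, the orange cone sits at roughly (1.8, 2.9) before and (2.7, 5.4) after.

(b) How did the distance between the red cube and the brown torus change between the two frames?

-0.7

Before: roughly 3.3 units apart; after: 2.6. That's 0.7 units closer together.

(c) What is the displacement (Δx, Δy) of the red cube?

(-2.2, 2.3)

The red cube was at about (9.1, 2.9) and moved to about (6.9, 5.2).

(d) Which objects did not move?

the blue cube and the brown torus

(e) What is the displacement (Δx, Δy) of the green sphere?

(0.0, -2.6)

From the two frames, the green sphere sits at roughly (6.1, 6.9) before and (6.1, 4.3) after.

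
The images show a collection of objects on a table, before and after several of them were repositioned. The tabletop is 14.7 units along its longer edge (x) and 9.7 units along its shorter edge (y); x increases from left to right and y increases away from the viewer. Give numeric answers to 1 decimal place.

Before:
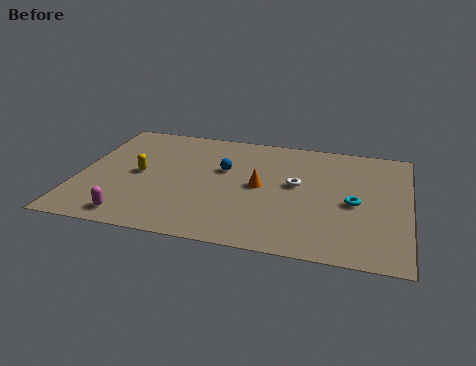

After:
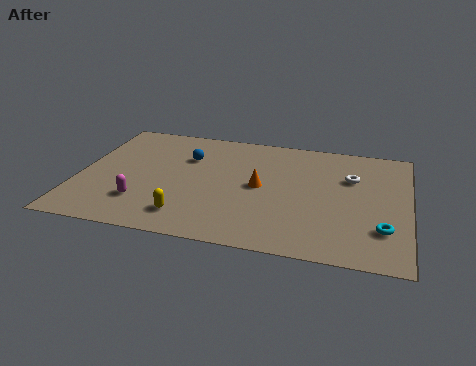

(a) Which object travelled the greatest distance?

the yellow capsule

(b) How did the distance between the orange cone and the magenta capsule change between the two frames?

-0.9

The distance was about 6.5 in the first image and 5.6 in the second, so they moved 0.9 units closer together.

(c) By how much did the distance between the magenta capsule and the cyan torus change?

+0.5

Before: roughly 10.1 units apart; after: 10.6. That's 0.5 units further apart.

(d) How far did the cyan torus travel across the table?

2.2

From (12.3, 4.4) to (13.6, 2.6), the cyan torus covered √(1.3² + 1.8²) ≈ 2.2 units.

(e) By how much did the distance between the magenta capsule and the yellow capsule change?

-1.4

The distance was about 3.6 in the first image and 2.2 in the second, so they moved 1.4 units closer together.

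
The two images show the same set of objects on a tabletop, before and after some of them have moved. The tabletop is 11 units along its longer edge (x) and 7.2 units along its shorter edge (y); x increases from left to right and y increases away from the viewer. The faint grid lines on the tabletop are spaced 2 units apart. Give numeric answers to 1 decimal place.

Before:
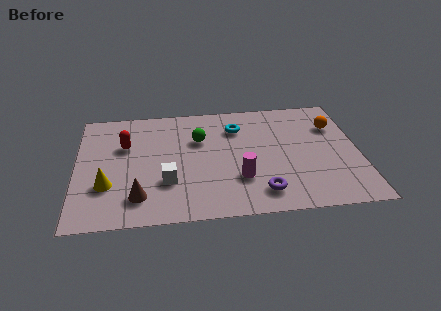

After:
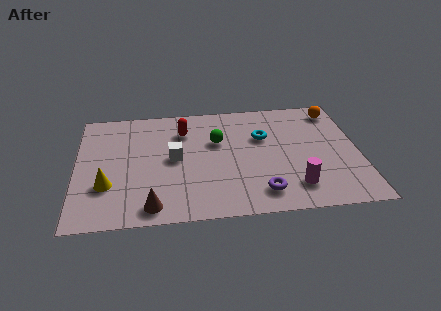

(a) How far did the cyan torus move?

1.2

The cyan torus moved from about (6.3, 5.4) to (7.3, 4.7), a distance of √(1.0² + 0.7²) ≈ 1.2.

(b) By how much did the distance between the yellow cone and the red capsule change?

+1.8

They were about 2.5 units apart before and 4.3 after — 1.8 units further apart.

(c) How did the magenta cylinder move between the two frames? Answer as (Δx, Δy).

(2.1, -0.7)

The magenta cylinder started near (6.3, 2.2) and ended near (8.4, 1.5).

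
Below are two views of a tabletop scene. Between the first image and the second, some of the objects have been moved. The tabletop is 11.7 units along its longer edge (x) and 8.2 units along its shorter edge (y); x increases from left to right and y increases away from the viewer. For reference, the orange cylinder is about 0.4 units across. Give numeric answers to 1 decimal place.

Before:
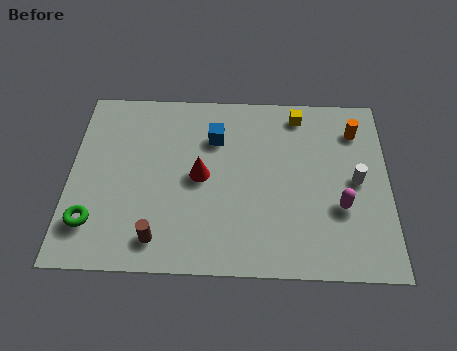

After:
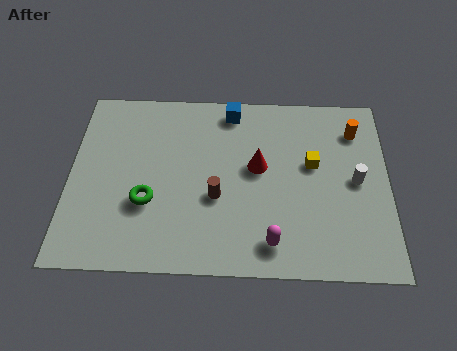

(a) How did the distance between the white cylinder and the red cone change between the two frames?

-2.1

They were about 5.7 units apart before and 3.6 after — 2.1 units closer together.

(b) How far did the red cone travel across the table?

2.2

The red cone moved from about (4.8, 4.1) to (6.9, 4.6), a distance of √(2.1² + 0.5²) ≈ 2.2.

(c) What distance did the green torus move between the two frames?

2.2

The green torus was near (0.9, 1.9) before and (2.9, 2.9) after, so it travelled √(2.0² + 1.0²) ≈ 2.2 units.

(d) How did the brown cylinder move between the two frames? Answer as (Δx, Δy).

(2.1, 1.9)

From the two frames, the brown cylinder sits at roughly (3.3, 1.3) before and (5.4, 3.2) after.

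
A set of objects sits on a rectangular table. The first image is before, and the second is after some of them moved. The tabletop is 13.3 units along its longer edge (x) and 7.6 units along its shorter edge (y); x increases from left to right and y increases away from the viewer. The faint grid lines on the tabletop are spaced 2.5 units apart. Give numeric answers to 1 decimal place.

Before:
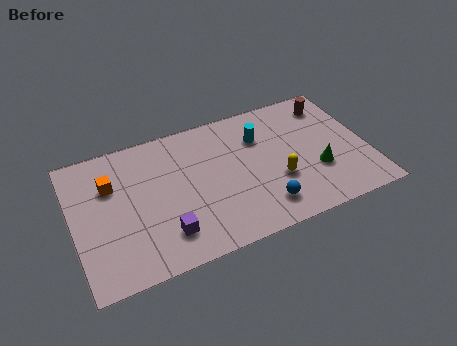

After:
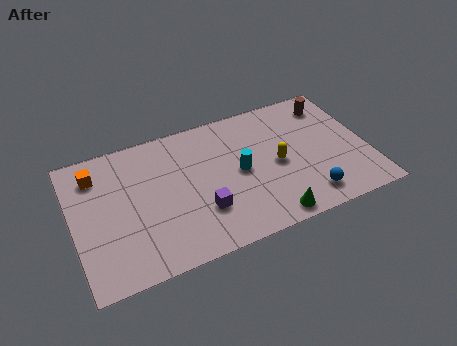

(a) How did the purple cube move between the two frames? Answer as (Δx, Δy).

(1.7, 0.6)

From the two frames, the purple cube sits at roughly (3.9, 1.7) before and (5.6, 2.3) after.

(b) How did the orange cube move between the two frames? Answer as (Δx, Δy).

(-0.6, 0.8)

The orange cube started near (1.8, 5.2) and ended near (1.2, 6.0).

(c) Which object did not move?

the brown cylinder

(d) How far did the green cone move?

3.0

From (10.9, 2.6) to (8.5, 0.8), the green cone covered √(2.4² + 1.8²) ≈ 3.0 units.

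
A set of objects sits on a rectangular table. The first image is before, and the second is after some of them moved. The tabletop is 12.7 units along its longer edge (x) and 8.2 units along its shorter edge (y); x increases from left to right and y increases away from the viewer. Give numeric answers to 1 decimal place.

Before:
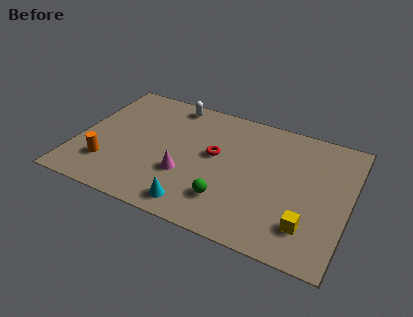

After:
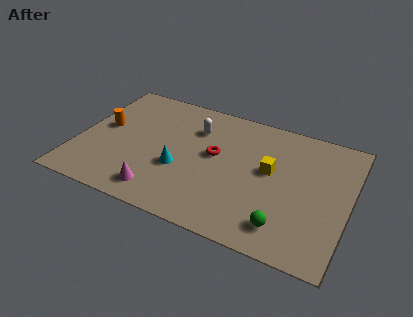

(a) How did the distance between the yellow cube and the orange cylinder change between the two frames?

-1.5

They were about 9.4 units apart before and 7.9 after — 1.5 units closer together.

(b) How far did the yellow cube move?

3.4

The yellow cube moved from about (11.0, 1.9) to (9.0, 4.6), a distance of √(2.0² + 2.7²) ≈ 3.4.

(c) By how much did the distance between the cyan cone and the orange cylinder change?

-0.4

Before: roughly 4.4 units apart; after: 4.0. That's 0.4 units closer together.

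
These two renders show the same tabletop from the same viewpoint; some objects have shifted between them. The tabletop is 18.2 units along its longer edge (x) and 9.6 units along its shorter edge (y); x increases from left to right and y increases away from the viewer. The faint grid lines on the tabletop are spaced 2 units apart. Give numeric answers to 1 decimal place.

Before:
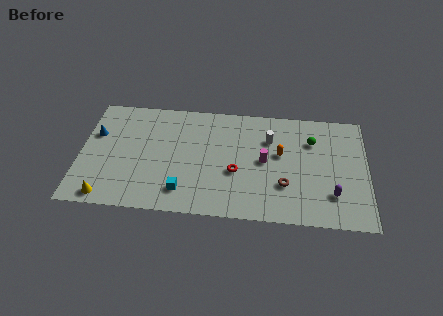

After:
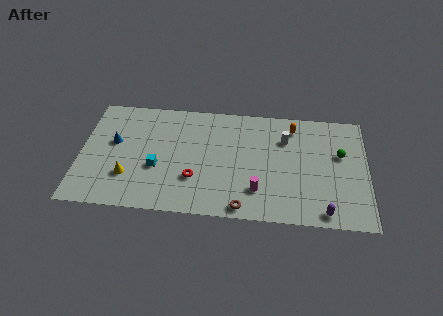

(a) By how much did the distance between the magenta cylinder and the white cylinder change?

+2.9

The distance was about 1.9 in the first image and 4.8 in the second, so they moved 2.9 units further apart.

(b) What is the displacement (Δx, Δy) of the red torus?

(-2.6, -0.8)

From the two frames, the red torus sits at roughly (9.9, 3.8) before and (7.3, 3.0) after.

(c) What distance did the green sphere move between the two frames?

2.1

The green sphere moved from about (14.7, 6.9) to (16.5, 5.9), a distance of √(1.8² + 1.0²) ≈ 2.1.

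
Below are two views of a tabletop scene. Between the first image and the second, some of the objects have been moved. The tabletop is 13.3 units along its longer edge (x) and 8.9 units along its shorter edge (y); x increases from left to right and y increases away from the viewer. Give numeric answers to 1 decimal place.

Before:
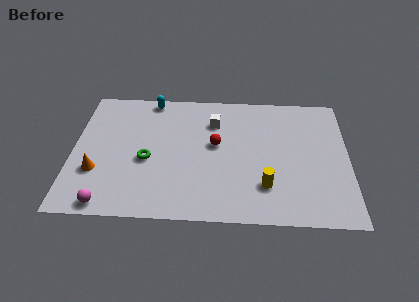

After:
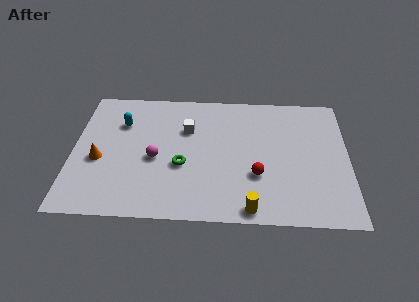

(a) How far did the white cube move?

1.4

The white cube was near (6.8, 6.6) before and (5.5, 6.0) after, so it travelled √(1.3² + 0.6²) ≈ 1.4 units.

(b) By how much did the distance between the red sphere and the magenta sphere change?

-1.6

Before: roughly 6.6 units apart; after: 5.0. That's 1.6 units closer together.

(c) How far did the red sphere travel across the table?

2.8

The red sphere moved from about (6.9, 5.0) to (8.9, 3.0), a distance of √(2.0² + 2.0²) ≈ 2.8.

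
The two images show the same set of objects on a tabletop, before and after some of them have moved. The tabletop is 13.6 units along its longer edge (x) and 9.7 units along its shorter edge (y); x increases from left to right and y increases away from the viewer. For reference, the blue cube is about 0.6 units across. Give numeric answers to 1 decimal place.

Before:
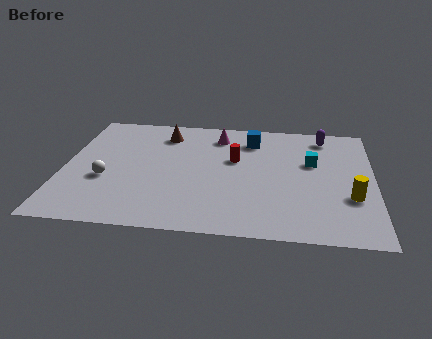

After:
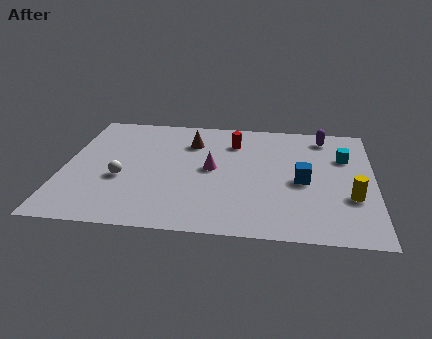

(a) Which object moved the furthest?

the blue cube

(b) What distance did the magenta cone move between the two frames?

2.9

The magenta cone was near (6.7, 7.9) before and (6.5, 5.0) after, so it travelled √(0.2² + 2.9²) ≈ 2.9 units.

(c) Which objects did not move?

the yellow cylinder and the purple capsule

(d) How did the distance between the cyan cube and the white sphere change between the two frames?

+0.8

The distance was about 9.3 in the first image and 10.1 in the second, so they moved 0.8 units further apart.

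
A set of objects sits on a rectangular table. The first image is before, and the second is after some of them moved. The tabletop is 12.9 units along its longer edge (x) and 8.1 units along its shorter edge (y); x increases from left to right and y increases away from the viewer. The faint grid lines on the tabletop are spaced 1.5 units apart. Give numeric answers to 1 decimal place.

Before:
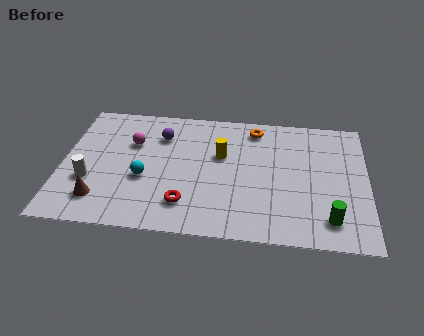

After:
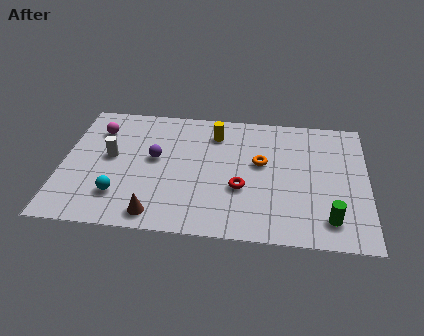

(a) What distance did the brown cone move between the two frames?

2.5

The brown cone moved from about (1.7, 1.7) to (4.1, 1.0), a distance of √(2.4² + 0.7²) ≈ 2.5.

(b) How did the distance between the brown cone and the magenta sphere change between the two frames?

+1.9

The distance was about 3.9 in the first image and 5.8 in the second, so they moved 1.9 units further apart.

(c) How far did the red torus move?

2.6

The red torus was near (5.3, 1.8) before and (7.6, 3.0) after, so it travelled √(2.3² + 1.2²) ≈ 2.6 units.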